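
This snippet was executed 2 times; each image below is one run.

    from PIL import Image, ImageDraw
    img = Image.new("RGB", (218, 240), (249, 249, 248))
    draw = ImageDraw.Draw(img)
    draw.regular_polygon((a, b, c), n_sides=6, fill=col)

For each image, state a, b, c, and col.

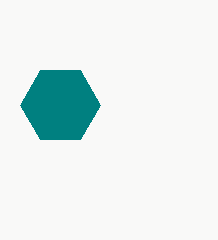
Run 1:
a = 60, b = 105, c = 40, col = 'teal'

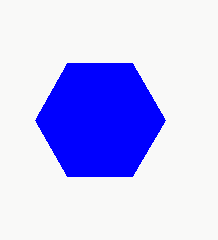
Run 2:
a = 100, b = 120, c = 65, col = 'blue'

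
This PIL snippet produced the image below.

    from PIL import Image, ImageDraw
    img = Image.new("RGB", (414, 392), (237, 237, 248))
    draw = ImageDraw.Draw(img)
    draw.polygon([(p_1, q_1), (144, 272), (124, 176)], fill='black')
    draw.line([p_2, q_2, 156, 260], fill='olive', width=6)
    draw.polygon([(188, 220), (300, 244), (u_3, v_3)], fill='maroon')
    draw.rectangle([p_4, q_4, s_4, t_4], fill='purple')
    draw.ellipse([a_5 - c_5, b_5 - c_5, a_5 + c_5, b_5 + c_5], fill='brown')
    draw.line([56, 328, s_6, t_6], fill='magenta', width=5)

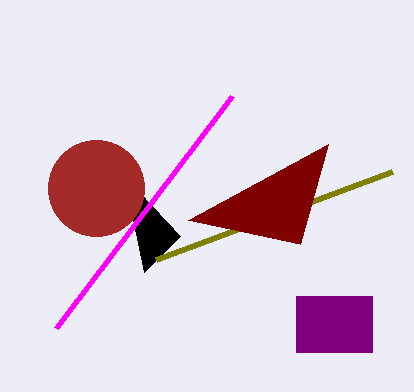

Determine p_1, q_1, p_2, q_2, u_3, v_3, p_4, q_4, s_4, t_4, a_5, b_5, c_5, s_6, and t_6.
p_1 = 180
q_1 = 236
p_2 = 392
q_2 = 172
u_3 = 328
v_3 = 144
p_4 = 296
q_4 = 296
s_4 = 372
t_4 = 352
a_5 = 96
b_5 = 188
c_5 = 48
s_6 = 232
t_6 = 96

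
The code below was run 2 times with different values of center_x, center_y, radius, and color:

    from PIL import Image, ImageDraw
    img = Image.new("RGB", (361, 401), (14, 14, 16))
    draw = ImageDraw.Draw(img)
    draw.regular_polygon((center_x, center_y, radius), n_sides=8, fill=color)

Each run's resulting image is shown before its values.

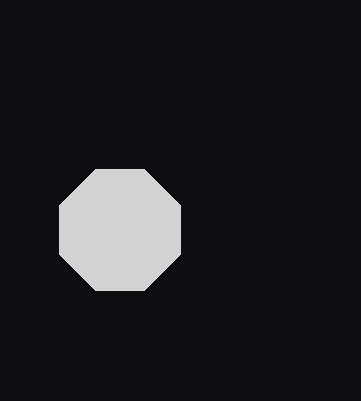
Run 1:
center_x = 120; center_y = 230; radius = 65; color = 'lightgray'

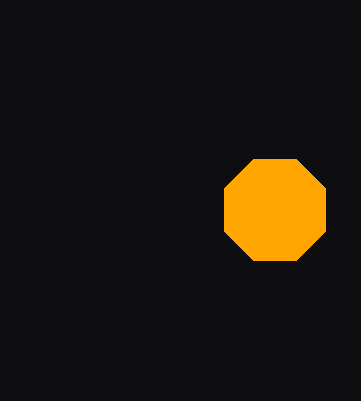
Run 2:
center_x = 275; center_y = 210; radius = 55; color = 'orange'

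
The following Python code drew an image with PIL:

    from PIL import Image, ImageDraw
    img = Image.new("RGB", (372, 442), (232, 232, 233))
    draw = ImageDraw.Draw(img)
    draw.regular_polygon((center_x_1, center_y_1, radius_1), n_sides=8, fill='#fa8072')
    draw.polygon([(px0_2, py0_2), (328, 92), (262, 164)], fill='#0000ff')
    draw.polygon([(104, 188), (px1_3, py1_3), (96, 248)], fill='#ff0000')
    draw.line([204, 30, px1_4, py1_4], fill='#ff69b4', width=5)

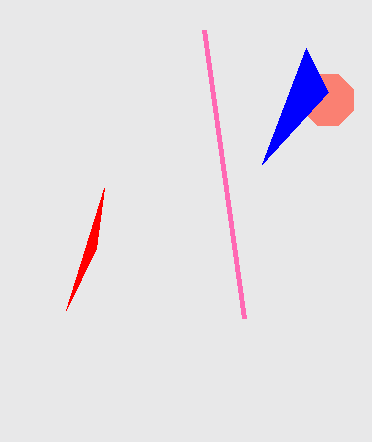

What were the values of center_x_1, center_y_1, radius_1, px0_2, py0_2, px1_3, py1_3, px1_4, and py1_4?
center_x_1 = 328; center_y_1 = 100; radius_1 = 28; px0_2 = 306; py0_2 = 48; px1_3 = 66; py1_3 = 310; px1_4 = 244; py1_4 = 318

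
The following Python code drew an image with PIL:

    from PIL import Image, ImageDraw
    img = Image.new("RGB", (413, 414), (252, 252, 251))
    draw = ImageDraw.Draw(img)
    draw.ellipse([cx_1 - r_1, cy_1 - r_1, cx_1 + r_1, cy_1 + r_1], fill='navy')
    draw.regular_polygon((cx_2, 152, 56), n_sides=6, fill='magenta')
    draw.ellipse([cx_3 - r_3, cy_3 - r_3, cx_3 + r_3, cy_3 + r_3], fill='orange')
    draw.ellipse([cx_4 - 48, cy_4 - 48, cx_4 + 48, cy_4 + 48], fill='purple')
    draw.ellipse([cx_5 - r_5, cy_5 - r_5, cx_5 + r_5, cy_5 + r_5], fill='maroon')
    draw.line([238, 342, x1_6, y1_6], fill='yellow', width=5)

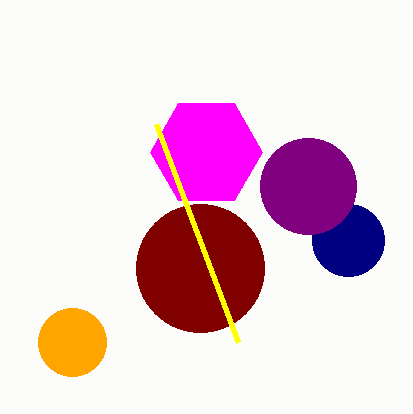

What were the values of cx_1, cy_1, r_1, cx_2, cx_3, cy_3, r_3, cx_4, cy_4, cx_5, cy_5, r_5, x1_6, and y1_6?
cx_1 = 348
cy_1 = 240
r_1 = 36
cx_2 = 206
cx_3 = 72
cy_3 = 342
r_3 = 34
cx_4 = 308
cy_4 = 186
cx_5 = 200
cy_5 = 268
r_5 = 64
x1_6 = 156
y1_6 = 124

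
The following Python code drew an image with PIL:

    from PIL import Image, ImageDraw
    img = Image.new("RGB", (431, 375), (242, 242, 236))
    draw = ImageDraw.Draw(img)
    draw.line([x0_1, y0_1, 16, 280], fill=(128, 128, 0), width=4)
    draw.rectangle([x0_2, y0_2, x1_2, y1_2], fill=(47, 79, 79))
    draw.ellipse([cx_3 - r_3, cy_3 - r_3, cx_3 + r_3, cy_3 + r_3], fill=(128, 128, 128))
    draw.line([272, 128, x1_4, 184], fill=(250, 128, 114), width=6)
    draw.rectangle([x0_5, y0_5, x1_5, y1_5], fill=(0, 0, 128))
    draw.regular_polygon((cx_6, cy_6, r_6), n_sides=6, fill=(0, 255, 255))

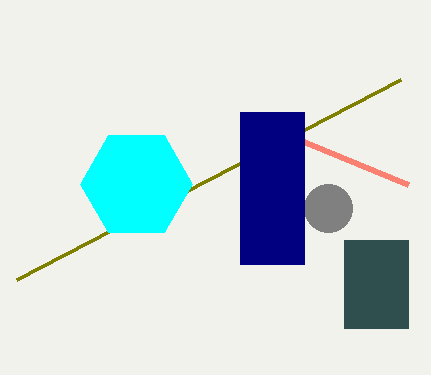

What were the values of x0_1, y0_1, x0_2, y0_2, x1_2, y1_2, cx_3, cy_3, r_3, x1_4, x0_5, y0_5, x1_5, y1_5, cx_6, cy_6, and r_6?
x0_1 = 400
y0_1 = 80
x0_2 = 344
y0_2 = 240
x1_2 = 408
y1_2 = 328
cx_3 = 328
cy_3 = 208
r_3 = 24
x1_4 = 408
x0_5 = 240
y0_5 = 112
x1_5 = 304
y1_5 = 264
cx_6 = 136
cy_6 = 184
r_6 = 56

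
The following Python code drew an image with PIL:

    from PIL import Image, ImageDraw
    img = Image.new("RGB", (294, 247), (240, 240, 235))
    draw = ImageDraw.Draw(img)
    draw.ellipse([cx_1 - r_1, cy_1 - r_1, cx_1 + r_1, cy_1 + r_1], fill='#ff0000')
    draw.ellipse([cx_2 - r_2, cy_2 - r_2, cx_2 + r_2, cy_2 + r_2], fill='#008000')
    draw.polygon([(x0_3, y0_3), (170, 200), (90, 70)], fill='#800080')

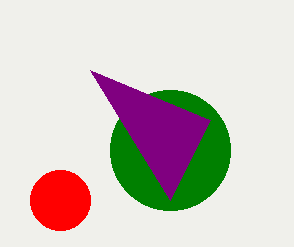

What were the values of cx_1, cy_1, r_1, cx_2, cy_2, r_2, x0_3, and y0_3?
cx_1 = 60, cy_1 = 200, r_1 = 30, cx_2 = 170, cy_2 = 150, r_2 = 60, x0_3 = 210, y0_3 = 120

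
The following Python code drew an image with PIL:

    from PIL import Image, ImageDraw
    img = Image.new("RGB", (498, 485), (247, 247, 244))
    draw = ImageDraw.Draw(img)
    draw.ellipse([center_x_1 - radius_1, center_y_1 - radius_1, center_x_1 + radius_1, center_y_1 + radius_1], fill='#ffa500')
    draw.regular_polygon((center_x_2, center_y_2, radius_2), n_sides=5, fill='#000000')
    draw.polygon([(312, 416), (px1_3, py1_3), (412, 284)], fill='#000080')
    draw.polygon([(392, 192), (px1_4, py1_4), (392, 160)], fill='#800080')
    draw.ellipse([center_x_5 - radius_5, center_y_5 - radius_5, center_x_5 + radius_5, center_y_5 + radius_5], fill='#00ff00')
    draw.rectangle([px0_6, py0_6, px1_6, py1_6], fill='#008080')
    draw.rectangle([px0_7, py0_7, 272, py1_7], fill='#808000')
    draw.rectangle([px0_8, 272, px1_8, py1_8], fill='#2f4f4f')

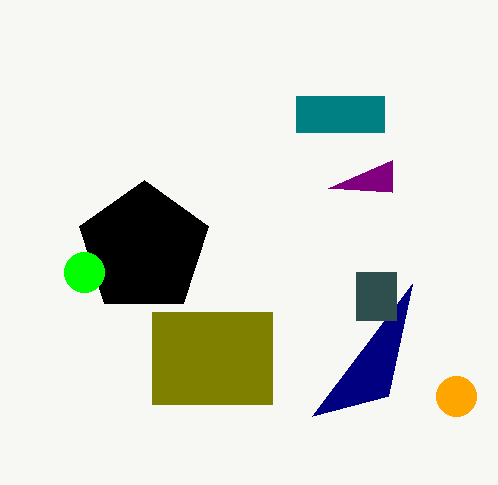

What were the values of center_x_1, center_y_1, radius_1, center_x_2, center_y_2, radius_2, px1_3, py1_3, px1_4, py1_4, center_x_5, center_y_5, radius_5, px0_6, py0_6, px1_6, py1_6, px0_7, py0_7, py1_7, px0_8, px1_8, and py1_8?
center_x_1 = 456
center_y_1 = 396
radius_1 = 20
center_x_2 = 144
center_y_2 = 248
radius_2 = 68
px1_3 = 388
py1_3 = 396
px1_4 = 328
py1_4 = 188
center_x_5 = 84
center_y_5 = 272
radius_5 = 20
px0_6 = 296
py0_6 = 96
px1_6 = 384
py1_6 = 132
px0_7 = 152
py0_7 = 312
py1_7 = 404
px0_8 = 356
px1_8 = 396
py1_8 = 320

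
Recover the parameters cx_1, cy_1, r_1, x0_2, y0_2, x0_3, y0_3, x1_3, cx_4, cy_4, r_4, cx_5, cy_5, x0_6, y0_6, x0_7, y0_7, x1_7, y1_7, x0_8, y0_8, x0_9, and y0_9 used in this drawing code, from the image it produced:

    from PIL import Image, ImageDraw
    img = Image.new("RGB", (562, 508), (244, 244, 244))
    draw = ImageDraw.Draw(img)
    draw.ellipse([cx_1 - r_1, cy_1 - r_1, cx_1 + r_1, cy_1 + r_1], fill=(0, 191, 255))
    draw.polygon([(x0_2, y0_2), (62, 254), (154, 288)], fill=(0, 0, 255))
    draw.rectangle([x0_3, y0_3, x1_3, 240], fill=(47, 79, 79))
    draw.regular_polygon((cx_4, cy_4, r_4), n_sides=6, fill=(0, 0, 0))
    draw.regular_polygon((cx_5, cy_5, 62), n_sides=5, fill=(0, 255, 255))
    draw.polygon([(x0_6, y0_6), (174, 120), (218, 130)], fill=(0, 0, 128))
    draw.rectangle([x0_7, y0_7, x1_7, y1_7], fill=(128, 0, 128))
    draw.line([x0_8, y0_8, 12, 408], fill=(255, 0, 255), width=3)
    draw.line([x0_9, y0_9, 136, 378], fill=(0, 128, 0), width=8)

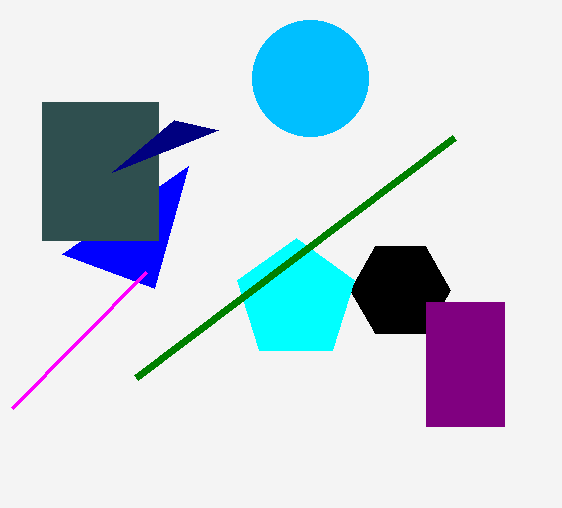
cx_1 = 310, cy_1 = 78, r_1 = 58, x0_2 = 188, y0_2 = 166, x0_3 = 42, y0_3 = 102, x1_3 = 158, cx_4 = 400, cy_4 = 290, r_4 = 50, cx_5 = 296, cy_5 = 300, x0_6 = 112, y0_6 = 172, x0_7 = 426, y0_7 = 302, x1_7 = 504, y1_7 = 426, x0_8 = 146, y0_8 = 272, x0_9 = 454, y0_9 = 138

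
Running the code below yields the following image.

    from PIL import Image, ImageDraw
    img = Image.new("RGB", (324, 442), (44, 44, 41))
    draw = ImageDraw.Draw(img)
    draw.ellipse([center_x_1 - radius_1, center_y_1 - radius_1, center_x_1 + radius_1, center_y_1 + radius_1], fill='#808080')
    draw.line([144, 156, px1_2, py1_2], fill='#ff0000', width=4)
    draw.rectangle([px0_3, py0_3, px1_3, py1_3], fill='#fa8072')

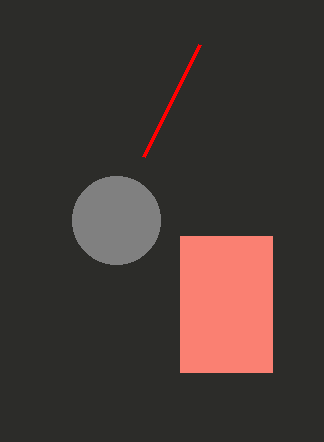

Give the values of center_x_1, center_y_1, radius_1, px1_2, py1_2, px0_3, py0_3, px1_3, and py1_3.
center_x_1 = 116; center_y_1 = 220; radius_1 = 44; px1_2 = 200; py1_2 = 44; px0_3 = 180; py0_3 = 236; px1_3 = 272; py1_3 = 372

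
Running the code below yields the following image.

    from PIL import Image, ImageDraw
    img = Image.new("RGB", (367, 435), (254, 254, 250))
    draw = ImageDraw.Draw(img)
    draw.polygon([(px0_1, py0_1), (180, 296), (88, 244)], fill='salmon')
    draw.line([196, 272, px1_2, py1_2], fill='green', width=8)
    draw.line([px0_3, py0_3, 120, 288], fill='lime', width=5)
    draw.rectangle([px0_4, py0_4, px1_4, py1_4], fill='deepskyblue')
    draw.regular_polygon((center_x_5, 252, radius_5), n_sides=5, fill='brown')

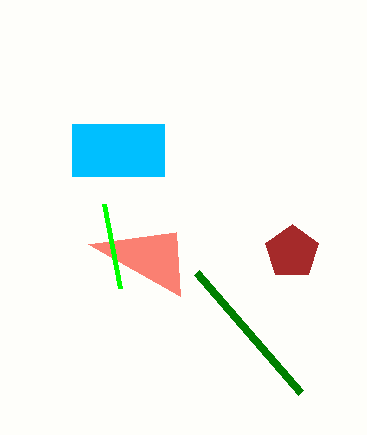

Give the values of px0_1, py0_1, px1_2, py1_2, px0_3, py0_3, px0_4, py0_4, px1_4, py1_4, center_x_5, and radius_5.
px0_1 = 176; py0_1 = 232; px1_2 = 300; py1_2 = 392; px0_3 = 104; py0_3 = 204; px0_4 = 72; py0_4 = 124; px1_4 = 164; py1_4 = 176; center_x_5 = 292; radius_5 = 28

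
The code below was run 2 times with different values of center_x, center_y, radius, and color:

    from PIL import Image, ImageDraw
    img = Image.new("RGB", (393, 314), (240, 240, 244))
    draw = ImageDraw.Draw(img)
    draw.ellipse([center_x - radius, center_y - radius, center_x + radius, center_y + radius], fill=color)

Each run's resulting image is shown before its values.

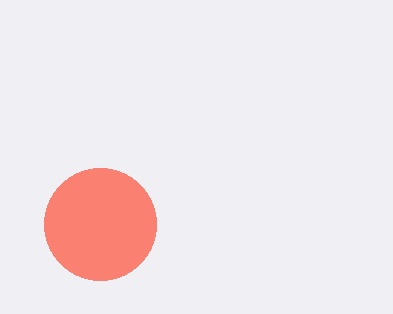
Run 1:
center_x = 100
center_y = 224
radius = 56
color = 'salmon'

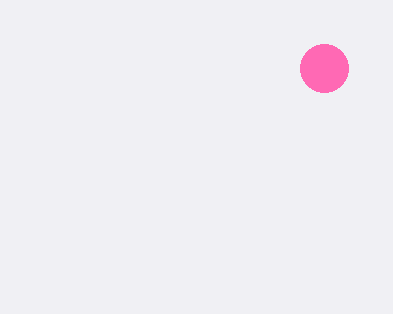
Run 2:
center_x = 324, center_y = 68, radius = 24, color = 'hotpink'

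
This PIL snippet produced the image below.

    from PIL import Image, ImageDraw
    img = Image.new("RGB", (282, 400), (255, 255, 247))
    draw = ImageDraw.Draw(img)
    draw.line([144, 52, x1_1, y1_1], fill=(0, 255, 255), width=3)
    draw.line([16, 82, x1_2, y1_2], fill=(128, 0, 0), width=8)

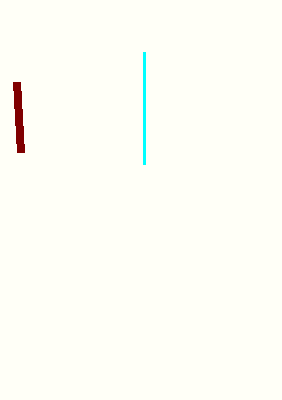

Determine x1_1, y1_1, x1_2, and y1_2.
x1_1 = 144; y1_1 = 164; x1_2 = 20; y1_2 = 152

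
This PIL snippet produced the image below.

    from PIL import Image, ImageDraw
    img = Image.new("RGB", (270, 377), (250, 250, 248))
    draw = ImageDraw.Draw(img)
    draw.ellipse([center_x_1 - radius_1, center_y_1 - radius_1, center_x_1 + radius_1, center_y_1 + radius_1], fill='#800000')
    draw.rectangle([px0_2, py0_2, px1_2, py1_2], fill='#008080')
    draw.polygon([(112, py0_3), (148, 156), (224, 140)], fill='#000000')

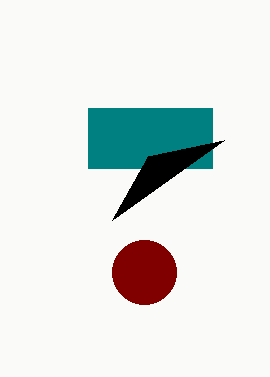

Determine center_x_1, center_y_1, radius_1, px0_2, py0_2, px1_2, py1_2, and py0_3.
center_x_1 = 144; center_y_1 = 272; radius_1 = 32; px0_2 = 88; py0_2 = 108; px1_2 = 212; py1_2 = 168; py0_3 = 220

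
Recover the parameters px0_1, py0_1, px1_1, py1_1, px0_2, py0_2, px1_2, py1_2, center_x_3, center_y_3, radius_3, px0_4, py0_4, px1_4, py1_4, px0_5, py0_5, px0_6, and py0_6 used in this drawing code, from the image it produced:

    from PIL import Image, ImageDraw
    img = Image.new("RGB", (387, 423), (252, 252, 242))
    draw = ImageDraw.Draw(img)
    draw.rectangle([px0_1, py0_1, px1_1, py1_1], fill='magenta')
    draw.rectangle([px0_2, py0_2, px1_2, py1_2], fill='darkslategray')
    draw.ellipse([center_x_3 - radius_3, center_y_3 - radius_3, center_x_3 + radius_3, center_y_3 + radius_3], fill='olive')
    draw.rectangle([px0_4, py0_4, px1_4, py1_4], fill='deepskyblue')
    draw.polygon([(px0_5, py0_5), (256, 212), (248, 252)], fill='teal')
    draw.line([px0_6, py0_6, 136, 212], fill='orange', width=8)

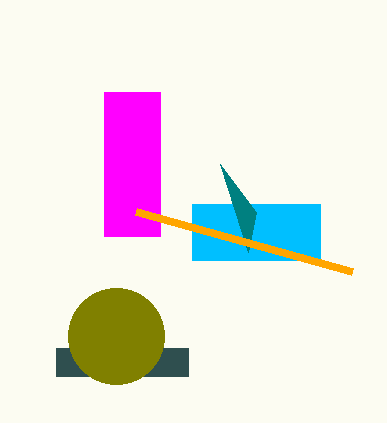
px0_1 = 104
py0_1 = 92
px1_1 = 160
py1_1 = 236
px0_2 = 56
py0_2 = 348
px1_2 = 188
py1_2 = 376
center_x_3 = 116
center_y_3 = 336
radius_3 = 48
px0_4 = 192
py0_4 = 204
px1_4 = 320
py1_4 = 260
px0_5 = 220
py0_5 = 164
px0_6 = 352
py0_6 = 272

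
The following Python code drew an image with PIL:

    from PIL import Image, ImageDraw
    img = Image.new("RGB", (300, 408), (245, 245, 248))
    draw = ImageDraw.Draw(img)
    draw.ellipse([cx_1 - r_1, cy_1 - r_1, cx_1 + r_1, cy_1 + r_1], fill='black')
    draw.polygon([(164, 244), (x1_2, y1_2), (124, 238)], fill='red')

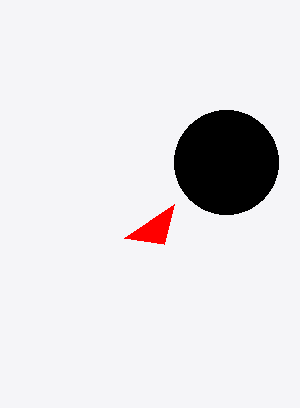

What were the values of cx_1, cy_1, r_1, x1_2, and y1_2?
cx_1 = 226; cy_1 = 162; r_1 = 52; x1_2 = 174; y1_2 = 204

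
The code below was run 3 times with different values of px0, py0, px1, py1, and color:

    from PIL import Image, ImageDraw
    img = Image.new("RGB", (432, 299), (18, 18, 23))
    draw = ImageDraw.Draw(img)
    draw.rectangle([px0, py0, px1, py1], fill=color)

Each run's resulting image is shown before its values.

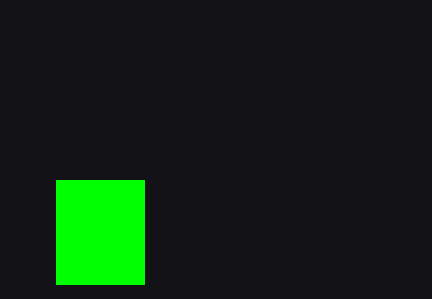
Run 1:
px0 = 56, py0 = 180, px1 = 144, py1 = 284, color = 'lime'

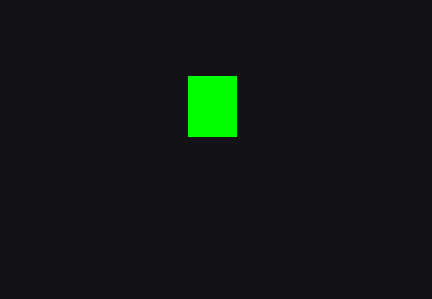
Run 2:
px0 = 188, py0 = 76, px1 = 236, py1 = 136, color = 'lime'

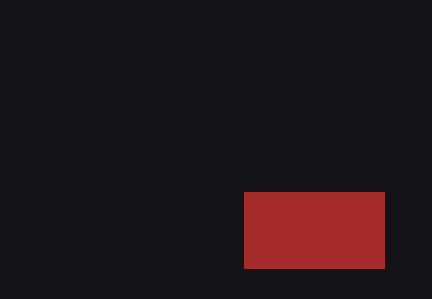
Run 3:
px0 = 244, py0 = 192, px1 = 384, py1 = 268, color = 'brown'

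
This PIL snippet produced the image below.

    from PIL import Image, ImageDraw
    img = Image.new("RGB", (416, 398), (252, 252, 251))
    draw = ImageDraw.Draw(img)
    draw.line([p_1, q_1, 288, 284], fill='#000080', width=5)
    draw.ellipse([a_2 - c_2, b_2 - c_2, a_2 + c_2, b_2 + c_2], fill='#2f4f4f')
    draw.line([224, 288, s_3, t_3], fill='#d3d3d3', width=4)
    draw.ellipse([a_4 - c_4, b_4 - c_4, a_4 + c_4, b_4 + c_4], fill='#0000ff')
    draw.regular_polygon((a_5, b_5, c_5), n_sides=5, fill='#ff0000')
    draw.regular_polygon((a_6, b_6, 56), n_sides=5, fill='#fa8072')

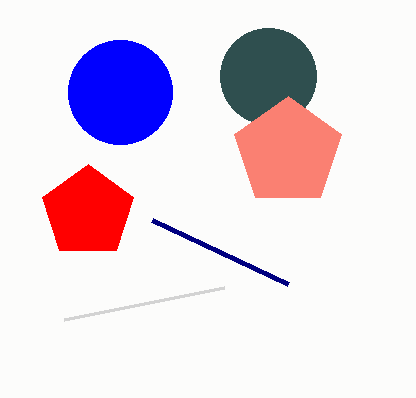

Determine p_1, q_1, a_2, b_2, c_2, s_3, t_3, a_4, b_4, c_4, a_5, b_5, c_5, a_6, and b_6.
p_1 = 152, q_1 = 220, a_2 = 268, b_2 = 76, c_2 = 48, s_3 = 64, t_3 = 320, a_4 = 120, b_4 = 92, c_4 = 52, a_5 = 88, b_5 = 212, c_5 = 48, a_6 = 288, b_6 = 152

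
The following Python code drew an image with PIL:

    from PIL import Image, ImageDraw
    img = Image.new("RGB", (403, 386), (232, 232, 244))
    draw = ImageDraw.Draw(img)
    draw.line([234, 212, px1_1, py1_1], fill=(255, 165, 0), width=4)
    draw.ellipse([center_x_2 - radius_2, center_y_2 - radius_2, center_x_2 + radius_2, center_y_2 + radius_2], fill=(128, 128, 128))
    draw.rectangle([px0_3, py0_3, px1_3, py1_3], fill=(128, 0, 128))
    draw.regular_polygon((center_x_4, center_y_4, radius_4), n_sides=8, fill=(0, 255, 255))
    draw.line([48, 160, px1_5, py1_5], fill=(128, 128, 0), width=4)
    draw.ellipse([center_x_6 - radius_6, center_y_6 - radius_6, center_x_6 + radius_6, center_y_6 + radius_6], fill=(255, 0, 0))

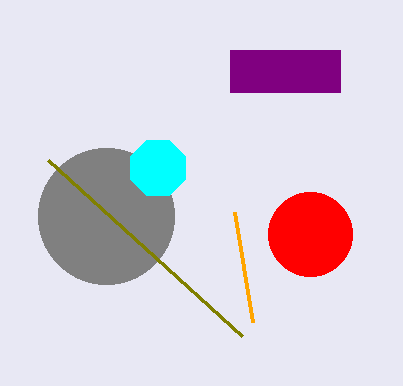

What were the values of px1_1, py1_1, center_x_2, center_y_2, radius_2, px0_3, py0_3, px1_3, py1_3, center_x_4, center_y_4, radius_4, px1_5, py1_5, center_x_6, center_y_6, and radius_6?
px1_1 = 252
py1_1 = 322
center_x_2 = 106
center_y_2 = 216
radius_2 = 68
px0_3 = 230
py0_3 = 50
px1_3 = 340
py1_3 = 92
center_x_4 = 158
center_y_4 = 168
radius_4 = 30
px1_5 = 242
py1_5 = 336
center_x_6 = 310
center_y_6 = 234
radius_6 = 42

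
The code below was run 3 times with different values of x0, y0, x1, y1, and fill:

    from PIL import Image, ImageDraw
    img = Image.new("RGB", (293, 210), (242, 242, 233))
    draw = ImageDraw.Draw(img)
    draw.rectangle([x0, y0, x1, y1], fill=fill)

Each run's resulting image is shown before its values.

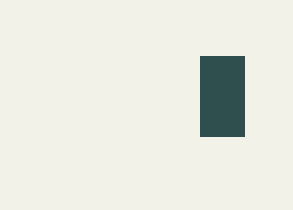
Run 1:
x0 = 200; y0 = 56; x1 = 244; y1 = 136; fill = 'darkslategray'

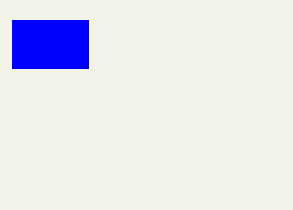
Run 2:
x0 = 12, y0 = 20, x1 = 88, y1 = 68, fill = 'blue'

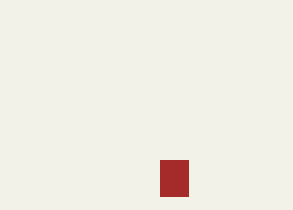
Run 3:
x0 = 160; y0 = 160; x1 = 188; y1 = 196; fill = 'brown'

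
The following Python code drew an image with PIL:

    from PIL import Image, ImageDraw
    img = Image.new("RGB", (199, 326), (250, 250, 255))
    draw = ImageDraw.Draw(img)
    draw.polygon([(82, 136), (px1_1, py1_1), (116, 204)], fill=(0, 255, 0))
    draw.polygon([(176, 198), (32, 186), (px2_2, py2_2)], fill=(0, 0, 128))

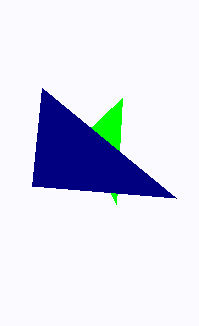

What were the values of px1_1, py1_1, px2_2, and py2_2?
px1_1 = 122, py1_1 = 98, px2_2 = 42, py2_2 = 88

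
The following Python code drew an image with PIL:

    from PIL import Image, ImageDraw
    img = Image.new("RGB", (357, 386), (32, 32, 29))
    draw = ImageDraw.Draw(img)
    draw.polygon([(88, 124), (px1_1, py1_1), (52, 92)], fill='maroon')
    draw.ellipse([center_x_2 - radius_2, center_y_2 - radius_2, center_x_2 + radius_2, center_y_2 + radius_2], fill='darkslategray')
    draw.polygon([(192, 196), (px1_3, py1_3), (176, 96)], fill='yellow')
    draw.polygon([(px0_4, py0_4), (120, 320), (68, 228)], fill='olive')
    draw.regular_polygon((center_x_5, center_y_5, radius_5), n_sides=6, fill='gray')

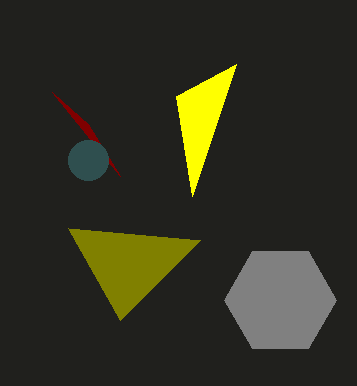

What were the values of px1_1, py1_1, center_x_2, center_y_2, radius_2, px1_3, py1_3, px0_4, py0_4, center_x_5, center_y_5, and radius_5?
px1_1 = 120; py1_1 = 176; center_x_2 = 88; center_y_2 = 160; radius_2 = 20; px1_3 = 236; py1_3 = 64; px0_4 = 200; py0_4 = 240; center_x_5 = 280; center_y_5 = 300; radius_5 = 56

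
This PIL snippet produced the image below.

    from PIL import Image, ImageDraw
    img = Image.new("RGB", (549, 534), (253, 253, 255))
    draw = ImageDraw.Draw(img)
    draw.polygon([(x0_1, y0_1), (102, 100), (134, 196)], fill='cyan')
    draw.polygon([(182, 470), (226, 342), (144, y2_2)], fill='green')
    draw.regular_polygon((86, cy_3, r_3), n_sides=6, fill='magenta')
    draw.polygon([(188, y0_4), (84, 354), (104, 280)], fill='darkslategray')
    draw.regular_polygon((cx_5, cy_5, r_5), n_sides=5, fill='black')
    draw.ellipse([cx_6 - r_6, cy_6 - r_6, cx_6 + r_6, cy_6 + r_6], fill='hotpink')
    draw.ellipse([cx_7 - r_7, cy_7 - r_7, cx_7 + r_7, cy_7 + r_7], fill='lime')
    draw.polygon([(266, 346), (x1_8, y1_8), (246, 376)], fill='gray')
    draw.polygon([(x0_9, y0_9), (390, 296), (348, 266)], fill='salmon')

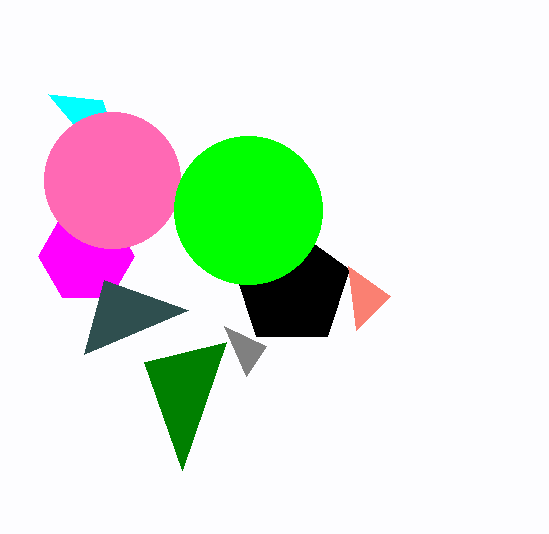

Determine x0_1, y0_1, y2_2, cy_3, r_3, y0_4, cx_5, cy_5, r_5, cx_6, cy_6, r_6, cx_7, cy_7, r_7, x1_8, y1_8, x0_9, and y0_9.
x0_1 = 48
y0_1 = 94
y2_2 = 362
cy_3 = 256
r_3 = 48
y0_4 = 310
cx_5 = 292
cy_5 = 288
r_5 = 60
cx_6 = 112
cy_6 = 180
r_6 = 68
cx_7 = 248
cy_7 = 210
r_7 = 74
x1_8 = 224
y1_8 = 326
x0_9 = 356
y0_9 = 330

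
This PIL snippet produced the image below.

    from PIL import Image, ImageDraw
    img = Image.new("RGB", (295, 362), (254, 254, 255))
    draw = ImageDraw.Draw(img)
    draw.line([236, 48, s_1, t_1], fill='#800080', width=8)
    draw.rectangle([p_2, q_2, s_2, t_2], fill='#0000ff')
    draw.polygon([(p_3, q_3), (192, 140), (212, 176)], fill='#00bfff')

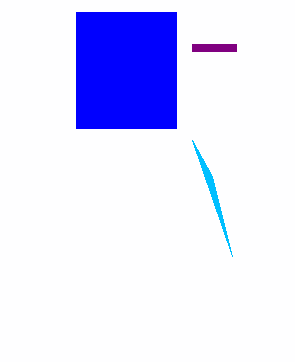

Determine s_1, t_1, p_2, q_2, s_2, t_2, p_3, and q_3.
s_1 = 192
t_1 = 48
p_2 = 76
q_2 = 12
s_2 = 176
t_2 = 128
p_3 = 232
q_3 = 256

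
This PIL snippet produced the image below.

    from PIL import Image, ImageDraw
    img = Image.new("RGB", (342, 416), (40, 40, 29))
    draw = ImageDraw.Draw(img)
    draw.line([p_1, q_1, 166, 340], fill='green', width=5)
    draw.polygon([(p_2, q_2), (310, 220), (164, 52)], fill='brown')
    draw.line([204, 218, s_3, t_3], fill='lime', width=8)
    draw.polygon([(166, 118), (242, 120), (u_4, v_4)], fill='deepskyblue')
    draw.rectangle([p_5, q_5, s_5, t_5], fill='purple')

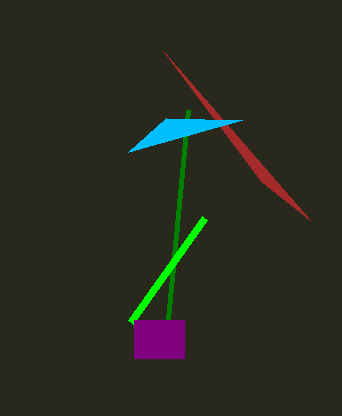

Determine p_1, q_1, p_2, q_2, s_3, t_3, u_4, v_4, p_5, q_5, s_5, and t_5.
p_1 = 188, q_1 = 110, p_2 = 262, q_2 = 182, s_3 = 130, t_3 = 322, u_4 = 128, v_4 = 152, p_5 = 134, q_5 = 320, s_5 = 184, t_5 = 358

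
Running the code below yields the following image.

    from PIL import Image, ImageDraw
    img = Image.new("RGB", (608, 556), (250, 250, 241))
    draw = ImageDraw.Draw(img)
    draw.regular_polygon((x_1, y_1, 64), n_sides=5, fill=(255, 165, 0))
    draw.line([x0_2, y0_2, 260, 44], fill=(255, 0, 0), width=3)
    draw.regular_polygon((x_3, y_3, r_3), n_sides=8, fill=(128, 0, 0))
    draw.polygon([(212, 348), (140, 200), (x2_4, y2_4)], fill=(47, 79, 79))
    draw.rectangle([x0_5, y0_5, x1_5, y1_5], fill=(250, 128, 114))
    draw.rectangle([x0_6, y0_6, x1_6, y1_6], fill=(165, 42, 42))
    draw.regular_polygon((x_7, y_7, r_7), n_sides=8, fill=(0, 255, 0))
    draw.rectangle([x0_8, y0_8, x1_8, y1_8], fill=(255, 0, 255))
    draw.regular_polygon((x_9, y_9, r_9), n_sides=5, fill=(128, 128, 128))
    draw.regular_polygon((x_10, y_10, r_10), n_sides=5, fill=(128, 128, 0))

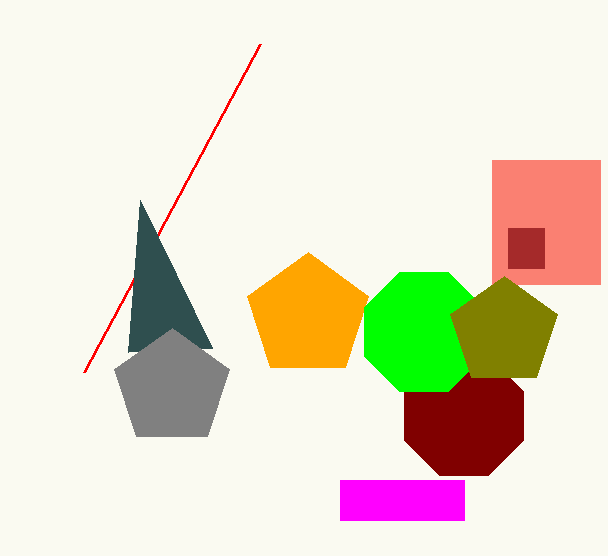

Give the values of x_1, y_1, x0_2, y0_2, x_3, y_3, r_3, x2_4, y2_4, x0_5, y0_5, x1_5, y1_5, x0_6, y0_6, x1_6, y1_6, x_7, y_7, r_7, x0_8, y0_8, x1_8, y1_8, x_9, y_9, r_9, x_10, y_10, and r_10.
x_1 = 308, y_1 = 316, x0_2 = 84, y0_2 = 372, x_3 = 464, y_3 = 416, r_3 = 64, x2_4 = 128, y2_4 = 352, x0_5 = 492, y0_5 = 160, x1_5 = 600, y1_5 = 284, x0_6 = 508, y0_6 = 228, x1_6 = 544, y1_6 = 268, x_7 = 424, y_7 = 332, r_7 = 64, x0_8 = 340, y0_8 = 480, x1_8 = 464, y1_8 = 520, x_9 = 172, y_9 = 388, r_9 = 60, x_10 = 504, y_10 = 332, r_10 = 56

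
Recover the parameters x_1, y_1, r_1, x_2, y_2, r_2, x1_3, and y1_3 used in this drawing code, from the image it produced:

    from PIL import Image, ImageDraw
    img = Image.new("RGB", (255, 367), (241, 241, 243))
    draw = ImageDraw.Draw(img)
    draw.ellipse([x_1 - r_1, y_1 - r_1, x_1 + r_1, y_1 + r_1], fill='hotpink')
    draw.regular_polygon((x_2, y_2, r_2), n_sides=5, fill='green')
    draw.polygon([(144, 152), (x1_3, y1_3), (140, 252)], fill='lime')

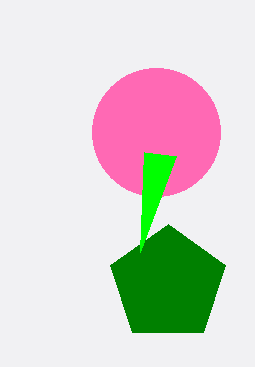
x_1 = 156, y_1 = 132, r_1 = 64, x_2 = 168, y_2 = 284, r_2 = 60, x1_3 = 176, y1_3 = 156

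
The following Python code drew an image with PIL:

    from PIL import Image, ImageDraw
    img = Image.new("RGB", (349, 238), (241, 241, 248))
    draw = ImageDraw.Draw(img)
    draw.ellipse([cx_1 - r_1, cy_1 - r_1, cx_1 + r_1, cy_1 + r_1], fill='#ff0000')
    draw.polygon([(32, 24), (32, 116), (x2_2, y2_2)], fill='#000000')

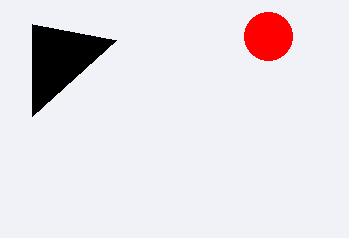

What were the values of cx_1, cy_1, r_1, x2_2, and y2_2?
cx_1 = 268
cy_1 = 36
r_1 = 24
x2_2 = 116
y2_2 = 40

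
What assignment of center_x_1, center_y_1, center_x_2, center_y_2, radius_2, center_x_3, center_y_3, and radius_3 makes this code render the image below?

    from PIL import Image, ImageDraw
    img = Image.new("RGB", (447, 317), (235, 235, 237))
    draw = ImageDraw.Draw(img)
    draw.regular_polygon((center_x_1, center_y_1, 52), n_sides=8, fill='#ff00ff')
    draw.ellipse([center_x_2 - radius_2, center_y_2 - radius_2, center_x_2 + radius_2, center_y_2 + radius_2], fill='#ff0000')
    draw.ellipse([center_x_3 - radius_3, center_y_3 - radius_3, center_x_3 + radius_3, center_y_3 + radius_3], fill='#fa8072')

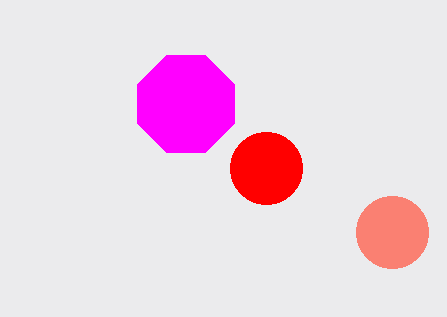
center_x_1 = 186; center_y_1 = 104; center_x_2 = 266; center_y_2 = 168; radius_2 = 36; center_x_3 = 392; center_y_3 = 232; radius_3 = 36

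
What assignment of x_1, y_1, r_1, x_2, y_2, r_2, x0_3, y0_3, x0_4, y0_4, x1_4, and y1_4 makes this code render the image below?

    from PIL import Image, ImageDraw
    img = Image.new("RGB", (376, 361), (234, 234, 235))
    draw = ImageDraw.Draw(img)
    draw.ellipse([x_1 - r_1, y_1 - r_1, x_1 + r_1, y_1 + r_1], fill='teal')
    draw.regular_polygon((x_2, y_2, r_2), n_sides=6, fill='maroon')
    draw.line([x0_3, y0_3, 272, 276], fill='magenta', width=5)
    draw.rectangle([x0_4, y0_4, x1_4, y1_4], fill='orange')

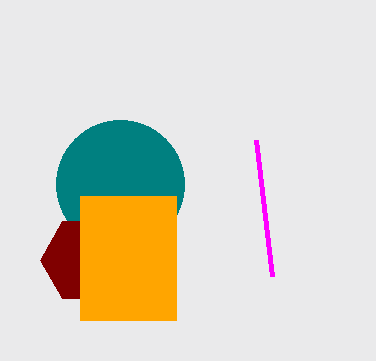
x_1 = 120, y_1 = 184, r_1 = 64, x_2 = 84, y_2 = 260, r_2 = 44, x0_3 = 256, y0_3 = 140, x0_4 = 80, y0_4 = 196, x1_4 = 176, y1_4 = 320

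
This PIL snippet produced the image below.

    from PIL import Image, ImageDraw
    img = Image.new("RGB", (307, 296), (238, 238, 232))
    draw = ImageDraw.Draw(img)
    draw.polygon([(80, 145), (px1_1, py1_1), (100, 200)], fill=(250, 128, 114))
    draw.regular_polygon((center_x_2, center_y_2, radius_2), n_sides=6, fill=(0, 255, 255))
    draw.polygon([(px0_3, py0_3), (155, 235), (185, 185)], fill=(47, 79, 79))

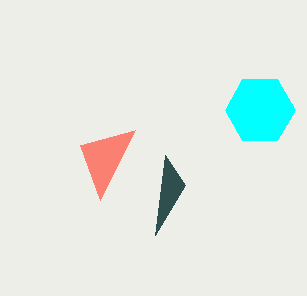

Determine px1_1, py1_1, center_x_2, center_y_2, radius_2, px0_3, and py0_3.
px1_1 = 135
py1_1 = 130
center_x_2 = 260
center_y_2 = 110
radius_2 = 35
px0_3 = 165
py0_3 = 155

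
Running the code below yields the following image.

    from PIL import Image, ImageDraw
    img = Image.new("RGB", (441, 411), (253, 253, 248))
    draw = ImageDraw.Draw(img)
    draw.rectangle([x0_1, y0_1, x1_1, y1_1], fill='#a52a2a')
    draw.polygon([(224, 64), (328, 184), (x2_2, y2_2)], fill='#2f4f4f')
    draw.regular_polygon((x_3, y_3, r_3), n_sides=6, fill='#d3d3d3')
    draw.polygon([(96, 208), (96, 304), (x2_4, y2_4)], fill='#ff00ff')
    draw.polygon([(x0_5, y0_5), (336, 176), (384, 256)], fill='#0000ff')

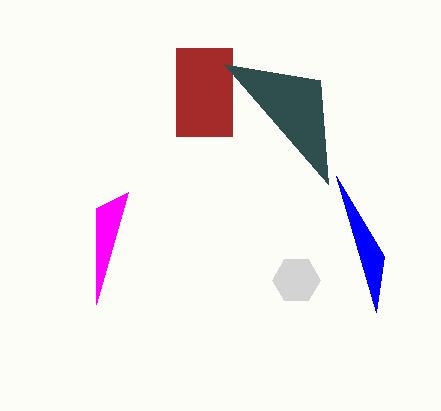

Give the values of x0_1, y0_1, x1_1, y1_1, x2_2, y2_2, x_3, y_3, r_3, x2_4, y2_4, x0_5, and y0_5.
x0_1 = 176
y0_1 = 48
x1_1 = 232
y1_1 = 136
x2_2 = 320
y2_2 = 80
x_3 = 296
y_3 = 280
r_3 = 24
x2_4 = 128
y2_4 = 192
x0_5 = 376
y0_5 = 312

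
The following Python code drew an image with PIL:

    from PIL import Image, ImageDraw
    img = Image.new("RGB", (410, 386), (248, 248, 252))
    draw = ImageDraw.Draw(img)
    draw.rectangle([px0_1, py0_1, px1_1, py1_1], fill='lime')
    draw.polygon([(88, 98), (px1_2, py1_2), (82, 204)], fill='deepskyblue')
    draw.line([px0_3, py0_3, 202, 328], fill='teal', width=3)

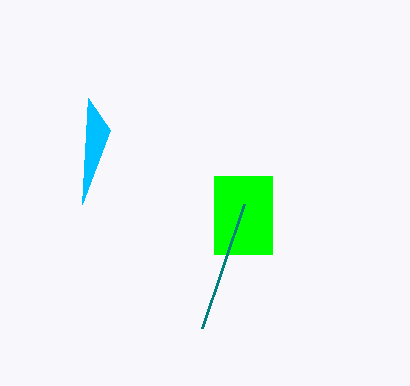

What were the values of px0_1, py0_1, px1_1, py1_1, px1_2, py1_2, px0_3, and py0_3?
px0_1 = 214; py0_1 = 176; px1_1 = 272; py1_1 = 254; px1_2 = 110; py1_2 = 130; px0_3 = 244; py0_3 = 204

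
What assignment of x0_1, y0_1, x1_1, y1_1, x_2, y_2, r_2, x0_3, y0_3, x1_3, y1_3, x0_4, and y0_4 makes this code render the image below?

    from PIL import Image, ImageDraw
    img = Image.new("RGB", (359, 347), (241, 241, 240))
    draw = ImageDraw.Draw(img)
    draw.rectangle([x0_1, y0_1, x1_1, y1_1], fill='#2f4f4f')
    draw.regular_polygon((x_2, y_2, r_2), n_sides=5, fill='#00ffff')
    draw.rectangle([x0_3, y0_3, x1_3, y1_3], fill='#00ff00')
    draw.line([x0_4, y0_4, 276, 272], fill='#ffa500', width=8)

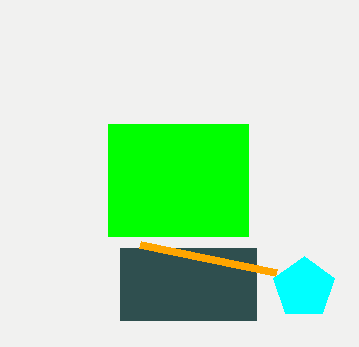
x0_1 = 120; y0_1 = 248; x1_1 = 256; y1_1 = 320; x_2 = 304; y_2 = 288; r_2 = 32; x0_3 = 108; y0_3 = 124; x1_3 = 248; y1_3 = 236; x0_4 = 140; y0_4 = 244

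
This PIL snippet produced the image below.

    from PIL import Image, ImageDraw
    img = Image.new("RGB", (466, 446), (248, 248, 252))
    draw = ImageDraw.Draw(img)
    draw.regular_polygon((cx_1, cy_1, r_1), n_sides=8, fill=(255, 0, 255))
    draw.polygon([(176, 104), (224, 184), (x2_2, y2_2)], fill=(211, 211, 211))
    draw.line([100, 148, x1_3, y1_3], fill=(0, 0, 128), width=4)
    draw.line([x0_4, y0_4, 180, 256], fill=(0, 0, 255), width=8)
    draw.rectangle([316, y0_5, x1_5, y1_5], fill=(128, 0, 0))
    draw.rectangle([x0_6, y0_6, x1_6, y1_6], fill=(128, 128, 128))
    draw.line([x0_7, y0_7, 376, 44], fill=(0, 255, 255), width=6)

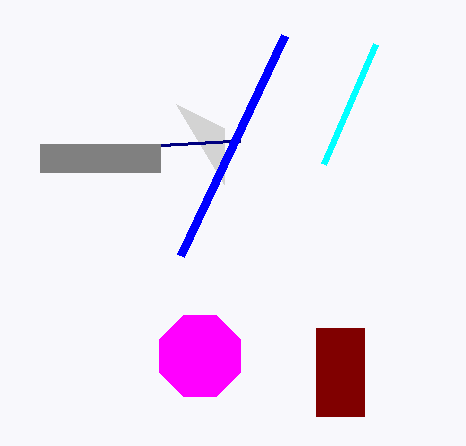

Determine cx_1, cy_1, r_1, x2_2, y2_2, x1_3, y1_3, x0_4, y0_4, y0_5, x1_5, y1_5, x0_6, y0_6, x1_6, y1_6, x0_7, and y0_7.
cx_1 = 200, cy_1 = 356, r_1 = 44, x2_2 = 224, y2_2 = 128, x1_3 = 240, y1_3 = 140, x0_4 = 284, y0_4 = 36, y0_5 = 328, x1_5 = 364, y1_5 = 416, x0_6 = 40, y0_6 = 144, x1_6 = 160, y1_6 = 172, x0_7 = 324, y0_7 = 164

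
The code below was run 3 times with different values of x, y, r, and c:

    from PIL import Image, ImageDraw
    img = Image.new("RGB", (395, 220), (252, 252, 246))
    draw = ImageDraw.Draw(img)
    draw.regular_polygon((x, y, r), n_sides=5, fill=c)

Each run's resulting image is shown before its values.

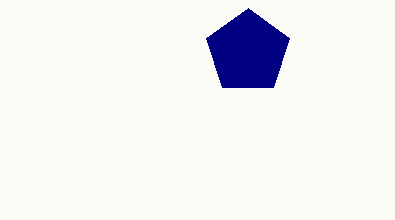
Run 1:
x = 248, y = 52, r = 44, c = 'navy'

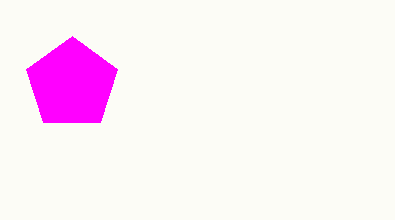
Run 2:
x = 72, y = 84, r = 48, c = 'magenta'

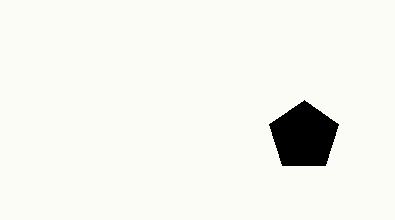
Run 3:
x = 304; y = 136; r = 36; c = 'black'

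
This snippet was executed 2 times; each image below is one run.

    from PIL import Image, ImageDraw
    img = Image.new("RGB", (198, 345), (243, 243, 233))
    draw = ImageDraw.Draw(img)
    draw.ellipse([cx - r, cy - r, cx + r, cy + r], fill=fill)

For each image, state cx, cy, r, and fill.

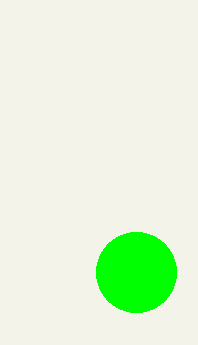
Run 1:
cx = 136; cy = 272; r = 40; fill = 'lime'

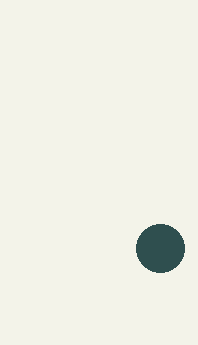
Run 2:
cx = 160; cy = 248; r = 24; fill = 'darkslategray'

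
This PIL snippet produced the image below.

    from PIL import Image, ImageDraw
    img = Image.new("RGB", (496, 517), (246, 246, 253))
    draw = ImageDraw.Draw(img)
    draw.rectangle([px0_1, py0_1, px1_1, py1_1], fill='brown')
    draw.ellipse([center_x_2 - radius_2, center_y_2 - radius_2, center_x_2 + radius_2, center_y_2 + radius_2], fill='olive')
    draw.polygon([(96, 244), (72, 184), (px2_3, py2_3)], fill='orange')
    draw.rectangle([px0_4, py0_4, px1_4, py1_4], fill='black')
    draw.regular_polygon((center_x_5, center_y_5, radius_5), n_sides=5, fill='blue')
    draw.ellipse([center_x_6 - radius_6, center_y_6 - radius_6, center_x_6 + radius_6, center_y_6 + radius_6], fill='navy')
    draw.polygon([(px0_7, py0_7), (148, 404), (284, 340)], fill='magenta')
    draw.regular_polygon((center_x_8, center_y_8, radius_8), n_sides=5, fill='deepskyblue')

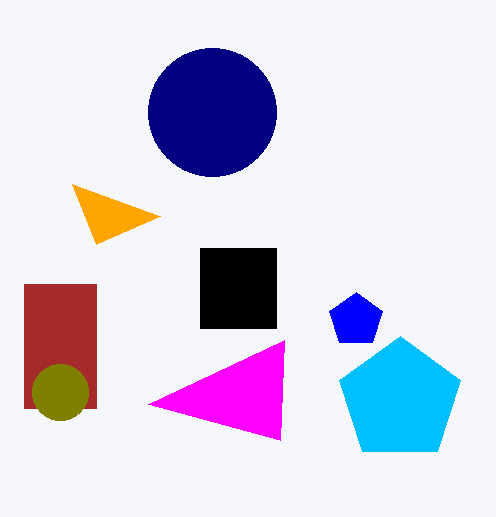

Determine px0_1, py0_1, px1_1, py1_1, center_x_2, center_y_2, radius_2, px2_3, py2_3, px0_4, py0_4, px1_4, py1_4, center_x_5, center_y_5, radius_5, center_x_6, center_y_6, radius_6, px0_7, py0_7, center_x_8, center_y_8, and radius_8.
px0_1 = 24; py0_1 = 284; px1_1 = 96; py1_1 = 408; center_x_2 = 60; center_y_2 = 392; radius_2 = 28; px2_3 = 160; py2_3 = 216; px0_4 = 200; py0_4 = 248; px1_4 = 276; py1_4 = 328; center_x_5 = 356; center_y_5 = 320; radius_5 = 28; center_x_6 = 212; center_y_6 = 112; radius_6 = 64; px0_7 = 280; py0_7 = 440; center_x_8 = 400; center_y_8 = 400; radius_8 = 64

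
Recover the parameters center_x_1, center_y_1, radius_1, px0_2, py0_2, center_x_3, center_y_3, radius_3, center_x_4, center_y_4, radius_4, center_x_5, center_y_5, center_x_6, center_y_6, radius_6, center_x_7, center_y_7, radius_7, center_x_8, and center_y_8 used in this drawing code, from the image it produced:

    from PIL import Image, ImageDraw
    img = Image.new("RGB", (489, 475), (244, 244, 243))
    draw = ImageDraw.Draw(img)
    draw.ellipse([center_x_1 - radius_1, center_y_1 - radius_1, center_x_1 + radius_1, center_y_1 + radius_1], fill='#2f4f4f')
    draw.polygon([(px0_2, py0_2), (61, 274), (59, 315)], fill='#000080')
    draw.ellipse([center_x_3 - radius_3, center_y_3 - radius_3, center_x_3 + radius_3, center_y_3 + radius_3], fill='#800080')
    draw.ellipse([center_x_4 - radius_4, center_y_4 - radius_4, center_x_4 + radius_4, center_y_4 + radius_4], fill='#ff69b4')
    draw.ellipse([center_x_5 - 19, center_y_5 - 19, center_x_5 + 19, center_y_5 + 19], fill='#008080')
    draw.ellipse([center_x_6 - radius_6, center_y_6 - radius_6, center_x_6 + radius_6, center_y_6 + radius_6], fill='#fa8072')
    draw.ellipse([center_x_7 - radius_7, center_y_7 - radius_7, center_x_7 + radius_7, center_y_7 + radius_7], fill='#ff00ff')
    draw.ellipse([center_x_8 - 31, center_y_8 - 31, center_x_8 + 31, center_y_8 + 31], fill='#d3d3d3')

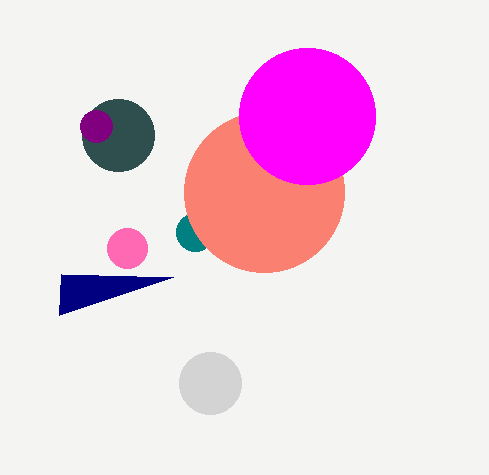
center_x_1 = 118, center_y_1 = 135, radius_1 = 36, px0_2 = 173, py0_2 = 277, center_x_3 = 96, center_y_3 = 126, radius_3 = 16, center_x_4 = 127, center_y_4 = 248, radius_4 = 20, center_x_5 = 195, center_y_5 = 232, center_x_6 = 264, center_y_6 = 192, radius_6 = 80, center_x_7 = 307, center_y_7 = 116, radius_7 = 68, center_x_8 = 210, center_y_8 = 383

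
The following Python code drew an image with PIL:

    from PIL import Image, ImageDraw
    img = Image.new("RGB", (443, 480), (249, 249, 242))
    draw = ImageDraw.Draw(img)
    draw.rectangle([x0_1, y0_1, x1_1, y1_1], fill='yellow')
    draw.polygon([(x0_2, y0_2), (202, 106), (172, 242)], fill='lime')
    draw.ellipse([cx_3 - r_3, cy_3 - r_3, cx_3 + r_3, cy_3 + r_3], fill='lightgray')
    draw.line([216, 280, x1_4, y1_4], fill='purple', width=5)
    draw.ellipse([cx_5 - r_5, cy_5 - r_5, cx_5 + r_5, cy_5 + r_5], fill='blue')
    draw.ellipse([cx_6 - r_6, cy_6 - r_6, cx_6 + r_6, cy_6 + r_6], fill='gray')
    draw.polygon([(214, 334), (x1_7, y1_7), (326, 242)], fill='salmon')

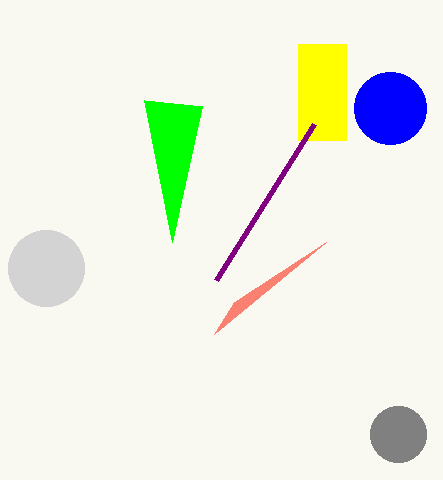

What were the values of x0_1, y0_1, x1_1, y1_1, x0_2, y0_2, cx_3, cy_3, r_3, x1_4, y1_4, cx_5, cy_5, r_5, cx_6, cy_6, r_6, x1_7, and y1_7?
x0_1 = 298
y0_1 = 44
x1_1 = 346
y1_1 = 140
x0_2 = 144
y0_2 = 100
cx_3 = 46
cy_3 = 268
r_3 = 38
x1_4 = 314
y1_4 = 124
cx_5 = 390
cy_5 = 108
r_5 = 36
cx_6 = 398
cy_6 = 434
r_6 = 28
x1_7 = 234
y1_7 = 302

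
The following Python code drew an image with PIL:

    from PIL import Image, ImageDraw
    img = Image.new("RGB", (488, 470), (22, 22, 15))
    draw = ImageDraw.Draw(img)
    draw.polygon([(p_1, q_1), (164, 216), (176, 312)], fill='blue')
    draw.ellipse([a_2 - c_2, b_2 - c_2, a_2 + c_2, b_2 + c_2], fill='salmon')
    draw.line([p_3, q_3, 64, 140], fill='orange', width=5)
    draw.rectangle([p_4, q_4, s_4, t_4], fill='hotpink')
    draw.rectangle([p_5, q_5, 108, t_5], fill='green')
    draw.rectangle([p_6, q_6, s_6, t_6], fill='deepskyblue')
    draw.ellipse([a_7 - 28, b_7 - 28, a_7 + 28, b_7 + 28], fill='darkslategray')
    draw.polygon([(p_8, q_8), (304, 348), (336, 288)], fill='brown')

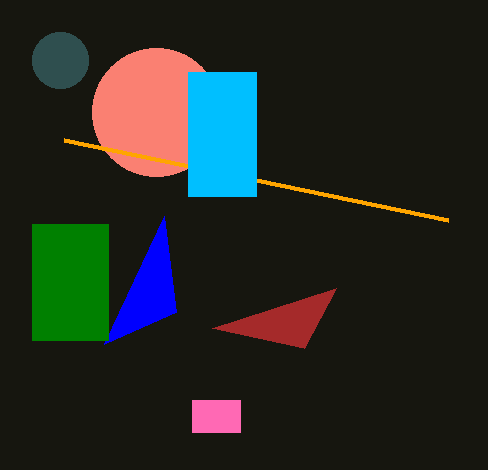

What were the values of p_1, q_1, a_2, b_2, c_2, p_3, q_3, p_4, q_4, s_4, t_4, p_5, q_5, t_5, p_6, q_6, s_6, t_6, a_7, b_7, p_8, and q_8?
p_1 = 104, q_1 = 344, a_2 = 156, b_2 = 112, c_2 = 64, p_3 = 448, q_3 = 220, p_4 = 192, q_4 = 400, s_4 = 240, t_4 = 432, p_5 = 32, q_5 = 224, t_5 = 340, p_6 = 188, q_6 = 72, s_6 = 256, t_6 = 196, a_7 = 60, b_7 = 60, p_8 = 212, q_8 = 328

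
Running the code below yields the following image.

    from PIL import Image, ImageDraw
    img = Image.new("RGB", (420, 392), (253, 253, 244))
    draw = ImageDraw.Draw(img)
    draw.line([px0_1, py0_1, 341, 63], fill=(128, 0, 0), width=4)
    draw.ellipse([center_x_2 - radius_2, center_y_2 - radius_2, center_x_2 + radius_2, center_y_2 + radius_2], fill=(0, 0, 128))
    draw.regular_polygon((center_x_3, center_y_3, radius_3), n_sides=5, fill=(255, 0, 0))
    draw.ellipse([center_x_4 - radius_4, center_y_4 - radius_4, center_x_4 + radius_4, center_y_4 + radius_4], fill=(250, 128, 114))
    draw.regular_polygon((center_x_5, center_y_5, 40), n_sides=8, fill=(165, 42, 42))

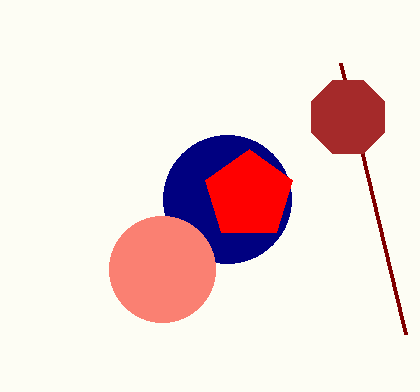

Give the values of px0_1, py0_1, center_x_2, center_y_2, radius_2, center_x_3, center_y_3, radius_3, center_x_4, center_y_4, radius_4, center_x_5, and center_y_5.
px0_1 = 406, py0_1 = 334, center_x_2 = 227, center_y_2 = 199, radius_2 = 64, center_x_3 = 249, center_y_3 = 195, radius_3 = 46, center_x_4 = 162, center_y_4 = 269, radius_4 = 53, center_x_5 = 348, center_y_5 = 117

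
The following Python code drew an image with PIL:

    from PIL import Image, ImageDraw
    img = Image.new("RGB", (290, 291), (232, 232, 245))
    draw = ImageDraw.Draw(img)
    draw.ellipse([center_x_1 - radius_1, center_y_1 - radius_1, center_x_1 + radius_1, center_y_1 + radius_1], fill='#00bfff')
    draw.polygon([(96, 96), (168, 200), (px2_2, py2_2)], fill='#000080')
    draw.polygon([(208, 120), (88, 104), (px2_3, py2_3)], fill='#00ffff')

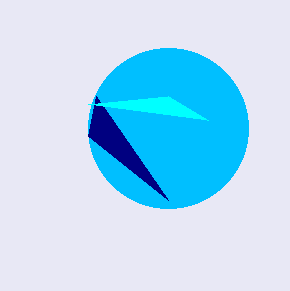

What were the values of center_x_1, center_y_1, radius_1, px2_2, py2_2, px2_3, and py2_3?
center_x_1 = 168
center_y_1 = 128
radius_1 = 80
px2_2 = 88
py2_2 = 136
px2_3 = 168
py2_3 = 96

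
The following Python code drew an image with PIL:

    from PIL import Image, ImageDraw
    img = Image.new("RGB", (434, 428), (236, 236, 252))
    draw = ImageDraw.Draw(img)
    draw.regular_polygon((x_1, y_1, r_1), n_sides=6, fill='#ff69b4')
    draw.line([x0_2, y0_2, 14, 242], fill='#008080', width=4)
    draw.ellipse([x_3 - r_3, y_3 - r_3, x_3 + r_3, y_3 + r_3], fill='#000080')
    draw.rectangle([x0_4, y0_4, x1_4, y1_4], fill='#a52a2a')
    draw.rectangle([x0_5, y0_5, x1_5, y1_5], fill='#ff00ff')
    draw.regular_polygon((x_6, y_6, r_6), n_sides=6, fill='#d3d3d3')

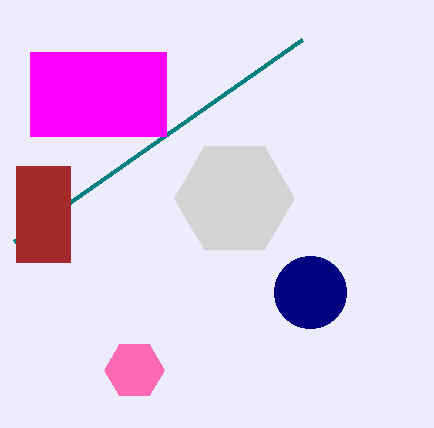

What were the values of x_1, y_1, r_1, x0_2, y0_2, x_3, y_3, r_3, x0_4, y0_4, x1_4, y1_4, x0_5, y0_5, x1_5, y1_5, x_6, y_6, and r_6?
x_1 = 134; y_1 = 370; r_1 = 30; x0_2 = 302; y0_2 = 40; x_3 = 310; y_3 = 292; r_3 = 36; x0_4 = 16; y0_4 = 166; x1_4 = 70; y1_4 = 262; x0_5 = 30; y0_5 = 52; x1_5 = 166; y1_5 = 136; x_6 = 234; y_6 = 198; r_6 = 60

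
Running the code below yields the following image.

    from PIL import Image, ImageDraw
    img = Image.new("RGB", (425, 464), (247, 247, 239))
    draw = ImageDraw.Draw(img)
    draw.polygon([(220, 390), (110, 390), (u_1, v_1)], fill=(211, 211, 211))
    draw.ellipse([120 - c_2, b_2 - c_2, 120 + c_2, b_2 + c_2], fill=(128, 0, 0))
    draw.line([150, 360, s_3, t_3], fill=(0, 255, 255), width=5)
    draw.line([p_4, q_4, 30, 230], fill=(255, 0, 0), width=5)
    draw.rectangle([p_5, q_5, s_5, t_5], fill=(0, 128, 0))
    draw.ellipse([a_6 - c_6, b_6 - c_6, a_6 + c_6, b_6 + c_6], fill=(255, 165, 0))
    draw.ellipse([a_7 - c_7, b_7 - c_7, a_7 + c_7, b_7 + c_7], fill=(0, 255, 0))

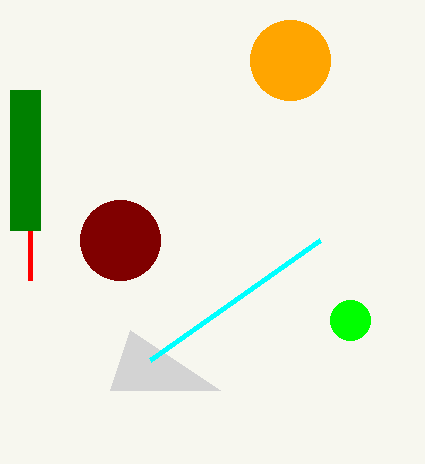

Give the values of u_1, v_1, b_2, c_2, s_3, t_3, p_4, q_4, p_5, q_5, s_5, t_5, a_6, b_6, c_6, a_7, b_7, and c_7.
u_1 = 130, v_1 = 330, b_2 = 240, c_2 = 40, s_3 = 320, t_3 = 240, p_4 = 30, q_4 = 280, p_5 = 10, q_5 = 90, s_5 = 40, t_5 = 230, a_6 = 290, b_6 = 60, c_6 = 40, a_7 = 350, b_7 = 320, c_7 = 20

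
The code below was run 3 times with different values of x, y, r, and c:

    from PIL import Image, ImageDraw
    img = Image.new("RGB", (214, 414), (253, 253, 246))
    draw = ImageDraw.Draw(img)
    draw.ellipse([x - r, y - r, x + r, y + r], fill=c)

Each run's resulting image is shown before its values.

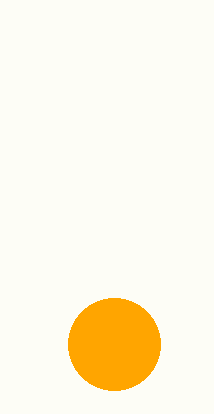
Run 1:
x = 114
y = 344
r = 46
c = 'orange'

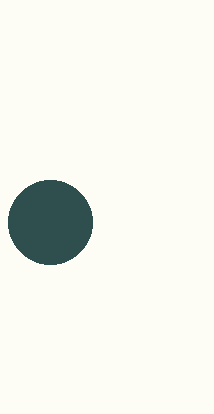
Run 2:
x = 50, y = 222, r = 42, c = 'darkslategray'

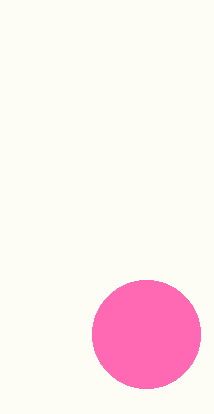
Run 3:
x = 146; y = 334; r = 54; c = 'hotpink'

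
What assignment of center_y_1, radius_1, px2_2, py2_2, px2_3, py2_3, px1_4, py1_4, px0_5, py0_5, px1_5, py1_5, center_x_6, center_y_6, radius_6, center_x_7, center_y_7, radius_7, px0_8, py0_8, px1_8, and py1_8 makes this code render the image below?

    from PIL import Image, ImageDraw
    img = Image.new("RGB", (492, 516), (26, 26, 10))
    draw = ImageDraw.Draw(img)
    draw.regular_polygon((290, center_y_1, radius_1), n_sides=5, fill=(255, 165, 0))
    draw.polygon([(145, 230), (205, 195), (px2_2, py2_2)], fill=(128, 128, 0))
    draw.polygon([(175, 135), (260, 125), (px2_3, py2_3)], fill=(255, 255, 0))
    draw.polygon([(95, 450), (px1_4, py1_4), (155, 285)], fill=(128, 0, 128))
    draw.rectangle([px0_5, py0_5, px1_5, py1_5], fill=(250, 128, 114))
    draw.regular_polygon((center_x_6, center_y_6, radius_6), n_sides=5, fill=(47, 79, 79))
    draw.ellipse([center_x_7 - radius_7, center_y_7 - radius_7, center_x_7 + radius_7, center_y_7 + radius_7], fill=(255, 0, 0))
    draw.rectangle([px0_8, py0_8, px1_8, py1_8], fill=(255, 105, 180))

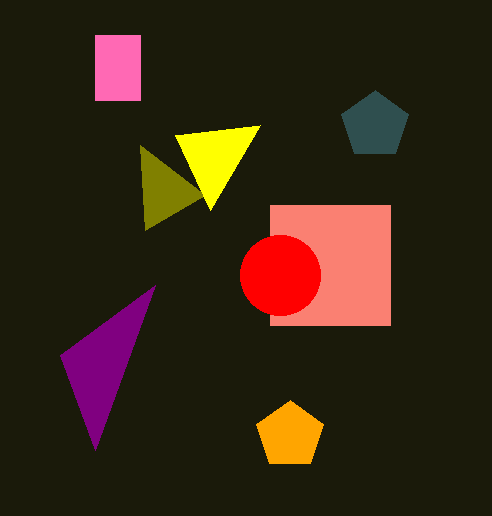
center_y_1 = 435, radius_1 = 35, px2_2 = 140, py2_2 = 145, px2_3 = 210, py2_3 = 210, px1_4 = 60, py1_4 = 355, px0_5 = 270, py0_5 = 205, px1_5 = 390, py1_5 = 325, center_x_6 = 375, center_y_6 = 125, radius_6 = 35, center_x_7 = 280, center_y_7 = 275, radius_7 = 40, px0_8 = 95, py0_8 = 35, px1_8 = 140, py1_8 = 100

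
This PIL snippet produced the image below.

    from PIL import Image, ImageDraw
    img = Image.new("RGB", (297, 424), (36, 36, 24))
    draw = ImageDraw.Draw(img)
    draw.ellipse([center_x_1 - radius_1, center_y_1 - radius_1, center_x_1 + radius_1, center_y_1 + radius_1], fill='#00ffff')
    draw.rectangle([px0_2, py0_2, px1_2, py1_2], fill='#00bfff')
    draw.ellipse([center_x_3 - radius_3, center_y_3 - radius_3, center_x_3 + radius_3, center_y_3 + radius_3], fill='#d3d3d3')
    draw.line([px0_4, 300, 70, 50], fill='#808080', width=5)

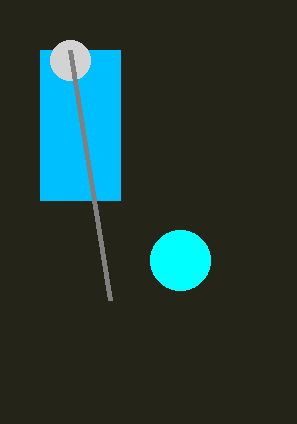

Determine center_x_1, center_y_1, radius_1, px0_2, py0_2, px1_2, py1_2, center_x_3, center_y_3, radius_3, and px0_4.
center_x_1 = 180, center_y_1 = 260, radius_1 = 30, px0_2 = 40, py0_2 = 50, px1_2 = 120, py1_2 = 200, center_x_3 = 70, center_y_3 = 60, radius_3 = 20, px0_4 = 110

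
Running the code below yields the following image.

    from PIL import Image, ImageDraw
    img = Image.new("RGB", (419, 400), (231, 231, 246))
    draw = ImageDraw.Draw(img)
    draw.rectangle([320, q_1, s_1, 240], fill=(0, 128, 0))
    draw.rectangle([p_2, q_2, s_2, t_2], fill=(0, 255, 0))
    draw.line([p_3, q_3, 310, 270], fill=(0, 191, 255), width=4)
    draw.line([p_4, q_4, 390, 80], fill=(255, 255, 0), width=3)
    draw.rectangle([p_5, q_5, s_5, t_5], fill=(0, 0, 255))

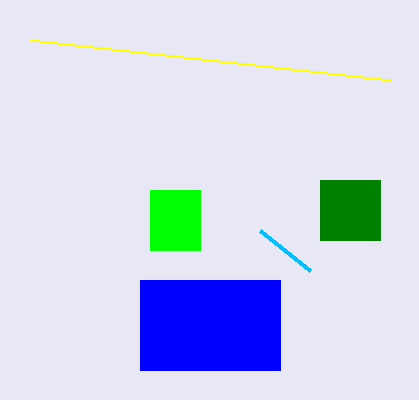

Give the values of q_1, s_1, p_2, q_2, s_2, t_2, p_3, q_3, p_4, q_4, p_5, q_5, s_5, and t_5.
q_1 = 180; s_1 = 380; p_2 = 150; q_2 = 190; s_2 = 200; t_2 = 250; p_3 = 260; q_3 = 230; p_4 = 30; q_4 = 40; p_5 = 140; q_5 = 280; s_5 = 280; t_5 = 370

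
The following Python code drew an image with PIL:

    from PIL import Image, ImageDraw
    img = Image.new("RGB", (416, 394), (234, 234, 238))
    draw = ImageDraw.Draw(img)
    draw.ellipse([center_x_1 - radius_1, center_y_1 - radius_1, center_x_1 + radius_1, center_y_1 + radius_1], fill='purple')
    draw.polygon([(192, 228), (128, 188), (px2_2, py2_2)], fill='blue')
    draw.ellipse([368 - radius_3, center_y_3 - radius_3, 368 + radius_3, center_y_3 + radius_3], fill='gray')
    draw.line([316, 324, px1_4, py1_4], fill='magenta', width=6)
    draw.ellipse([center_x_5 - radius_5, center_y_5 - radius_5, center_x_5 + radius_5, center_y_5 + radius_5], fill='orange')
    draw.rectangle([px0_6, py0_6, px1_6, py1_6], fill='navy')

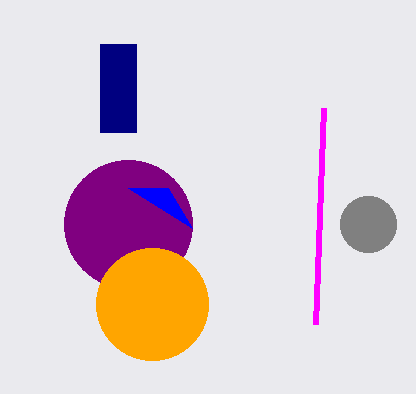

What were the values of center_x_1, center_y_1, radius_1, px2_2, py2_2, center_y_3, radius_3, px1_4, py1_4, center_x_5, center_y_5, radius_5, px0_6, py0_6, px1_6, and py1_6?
center_x_1 = 128; center_y_1 = 224; radius_1 = 64; px2_2 = 168; py2_2 = 188; center_y_3 = 224; radius_3 = 28; px1_4 = 324; py1_4 = 108; center_x_5 = 152; center_y_5 = 304; radius_5 = 56; px0_6 = 100; py0_6 = 44; px1_6 = 136; py1_6 = 132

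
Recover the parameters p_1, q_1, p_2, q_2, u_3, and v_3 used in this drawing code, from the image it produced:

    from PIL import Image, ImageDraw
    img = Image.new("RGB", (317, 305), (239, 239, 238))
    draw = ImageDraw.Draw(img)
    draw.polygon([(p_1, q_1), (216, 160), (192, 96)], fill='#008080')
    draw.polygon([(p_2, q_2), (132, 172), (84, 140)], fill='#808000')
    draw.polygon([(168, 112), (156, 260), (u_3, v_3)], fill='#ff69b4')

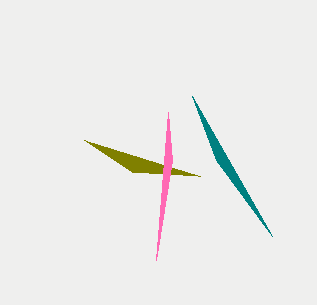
p_1 = 272
q_1 = 236
p_2 = 200
q_2 = 176
u_3 = 172
v_3 = 160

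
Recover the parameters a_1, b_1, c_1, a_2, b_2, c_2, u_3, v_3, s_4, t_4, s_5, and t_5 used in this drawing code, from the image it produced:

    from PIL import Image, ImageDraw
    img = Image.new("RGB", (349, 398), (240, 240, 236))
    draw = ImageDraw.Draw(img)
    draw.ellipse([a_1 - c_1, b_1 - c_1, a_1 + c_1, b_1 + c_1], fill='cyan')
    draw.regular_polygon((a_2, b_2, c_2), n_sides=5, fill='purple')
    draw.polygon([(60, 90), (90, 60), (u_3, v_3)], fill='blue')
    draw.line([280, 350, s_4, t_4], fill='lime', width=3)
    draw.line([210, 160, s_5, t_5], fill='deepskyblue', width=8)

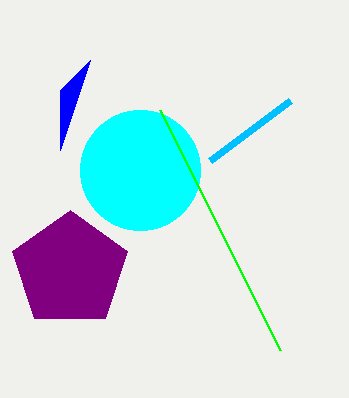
a_1 = 140
b_1 = 170
c_1 = 60
a_2 = 70
b_2 = 270
c_2 = 60
u_3 = 60
v_3 = 150
s_4 = 160
t_4 = 110
s_5 = 290
t_5 = 100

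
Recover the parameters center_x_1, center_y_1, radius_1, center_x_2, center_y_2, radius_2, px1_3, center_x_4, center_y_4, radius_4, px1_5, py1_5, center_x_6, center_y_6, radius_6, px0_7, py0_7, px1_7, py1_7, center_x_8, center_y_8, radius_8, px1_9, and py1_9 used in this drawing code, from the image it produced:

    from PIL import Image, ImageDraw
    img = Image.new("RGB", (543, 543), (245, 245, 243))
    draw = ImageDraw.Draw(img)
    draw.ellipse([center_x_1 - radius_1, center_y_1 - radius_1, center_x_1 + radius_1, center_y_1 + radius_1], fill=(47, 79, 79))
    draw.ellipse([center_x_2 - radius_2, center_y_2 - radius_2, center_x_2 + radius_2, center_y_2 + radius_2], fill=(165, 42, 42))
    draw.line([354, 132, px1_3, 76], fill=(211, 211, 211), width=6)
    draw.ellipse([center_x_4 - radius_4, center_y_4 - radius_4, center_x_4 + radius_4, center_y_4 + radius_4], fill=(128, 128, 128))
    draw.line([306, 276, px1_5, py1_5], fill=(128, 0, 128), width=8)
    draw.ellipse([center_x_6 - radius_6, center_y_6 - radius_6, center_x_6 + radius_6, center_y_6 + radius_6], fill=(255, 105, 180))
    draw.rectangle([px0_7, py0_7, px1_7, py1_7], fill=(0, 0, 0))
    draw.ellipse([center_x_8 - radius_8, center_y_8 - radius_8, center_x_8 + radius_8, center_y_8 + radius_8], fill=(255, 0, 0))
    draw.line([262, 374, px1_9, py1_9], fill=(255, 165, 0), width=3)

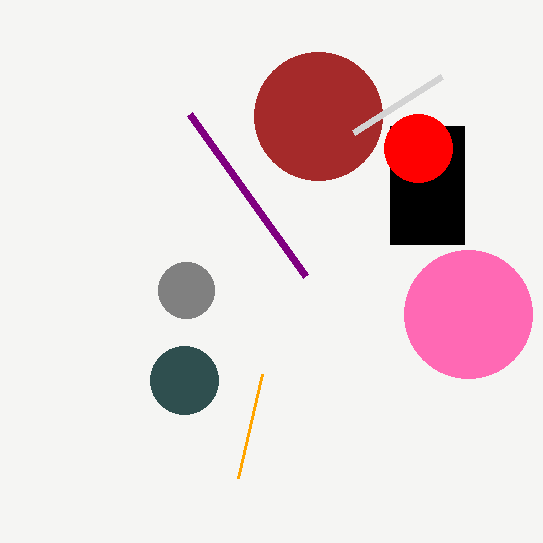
center_x_1 = 184
center_y_1 = 380
radius_1 = 34
center_x_2 = 318
center_y_2 = 116
radius_2 = 64
px1_3 = 442
center_x_4 = 186
center_y_4 = 290
radius_4 = 28
px1_5 = 190
py1_5 = 114
center_x_6 = 468
center_y_6 = 314
radius_6 = 64
px0_7 = 390
py0_7 = 126
px1_7 = 464
py1_7 = 244
center_x_8 = 418
center_y_8 = 148
radius_8 = 34
px1_9 = 238
py1_9 = 478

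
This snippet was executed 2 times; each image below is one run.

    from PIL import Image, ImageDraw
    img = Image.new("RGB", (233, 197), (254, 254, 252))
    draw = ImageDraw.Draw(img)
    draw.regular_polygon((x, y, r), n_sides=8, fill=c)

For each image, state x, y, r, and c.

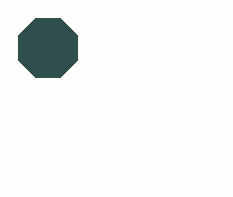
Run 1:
x = 48
y = 48
r = 32
c = 'darkslategray'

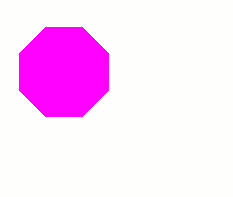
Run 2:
x = 64
y = 72
r = 48
c = 'magenta'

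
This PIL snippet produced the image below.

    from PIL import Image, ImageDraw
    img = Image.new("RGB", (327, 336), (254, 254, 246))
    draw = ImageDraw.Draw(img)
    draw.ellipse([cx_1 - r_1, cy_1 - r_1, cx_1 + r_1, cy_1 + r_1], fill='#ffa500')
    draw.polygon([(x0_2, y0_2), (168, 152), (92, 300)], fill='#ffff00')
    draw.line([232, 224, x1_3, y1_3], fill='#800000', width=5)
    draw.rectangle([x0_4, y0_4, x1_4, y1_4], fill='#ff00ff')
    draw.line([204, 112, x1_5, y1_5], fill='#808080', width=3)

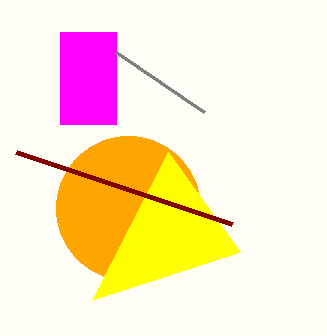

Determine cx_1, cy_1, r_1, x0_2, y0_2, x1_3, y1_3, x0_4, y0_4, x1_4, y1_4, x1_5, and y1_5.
cx_1 = 128; cy_1 = 208; r_1 = 72; x0_2 = 240; y0_2 = 252; x1_3 = 16; y1_3 = 152; x0_4 = 60; y0_4 = 32; x1_4 = 116; y1_4 = 124; x1_5 = 116; y1_5 = 52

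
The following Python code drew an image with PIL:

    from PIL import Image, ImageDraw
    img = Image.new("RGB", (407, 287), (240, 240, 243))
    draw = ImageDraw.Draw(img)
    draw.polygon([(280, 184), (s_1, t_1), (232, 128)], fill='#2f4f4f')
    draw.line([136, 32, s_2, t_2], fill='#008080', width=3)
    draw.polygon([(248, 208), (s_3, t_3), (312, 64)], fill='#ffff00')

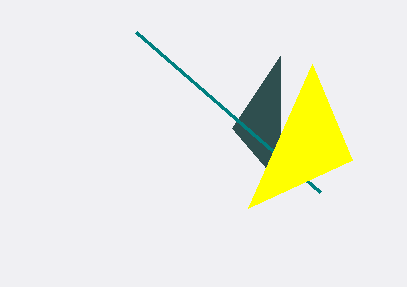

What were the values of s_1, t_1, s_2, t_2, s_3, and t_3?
s_1 = 280; t_1 = 56; s_2 = 320; t_2 = 192; s_3 = 352; t_3 = 160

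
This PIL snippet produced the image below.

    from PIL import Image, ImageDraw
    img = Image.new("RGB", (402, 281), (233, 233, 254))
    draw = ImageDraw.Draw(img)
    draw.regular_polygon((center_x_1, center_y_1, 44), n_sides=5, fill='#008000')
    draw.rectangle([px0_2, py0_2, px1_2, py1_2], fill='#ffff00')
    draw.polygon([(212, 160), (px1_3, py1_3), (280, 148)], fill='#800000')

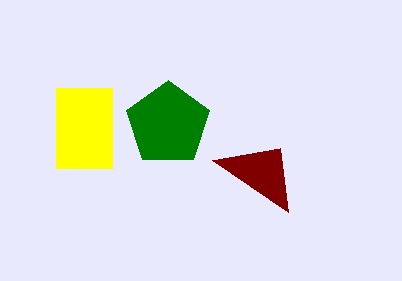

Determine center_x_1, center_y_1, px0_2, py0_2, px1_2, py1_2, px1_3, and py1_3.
center_x_1 = 168; center_y_1 = 124; px0_2 = 56; py0_2 = 88; px1_2 = 112; py1_2 = 168; px1_3 = 288; py1_3 = 212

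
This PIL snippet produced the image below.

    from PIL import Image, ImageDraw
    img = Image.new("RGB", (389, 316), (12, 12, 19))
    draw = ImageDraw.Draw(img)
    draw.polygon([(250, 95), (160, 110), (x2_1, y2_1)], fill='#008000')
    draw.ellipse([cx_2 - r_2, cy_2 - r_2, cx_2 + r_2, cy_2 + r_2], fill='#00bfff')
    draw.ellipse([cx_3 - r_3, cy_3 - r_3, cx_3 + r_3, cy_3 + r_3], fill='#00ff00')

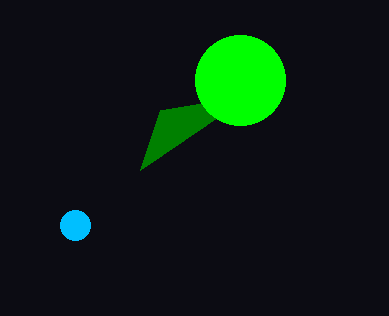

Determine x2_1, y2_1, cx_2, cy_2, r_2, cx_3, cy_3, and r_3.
x2_1 = 140
y2_1 = 170
cx_2 = 75
cy_2 = 225
r_2 = 15
cx_3 = 240
cy_3 = 80
r_3 = 45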